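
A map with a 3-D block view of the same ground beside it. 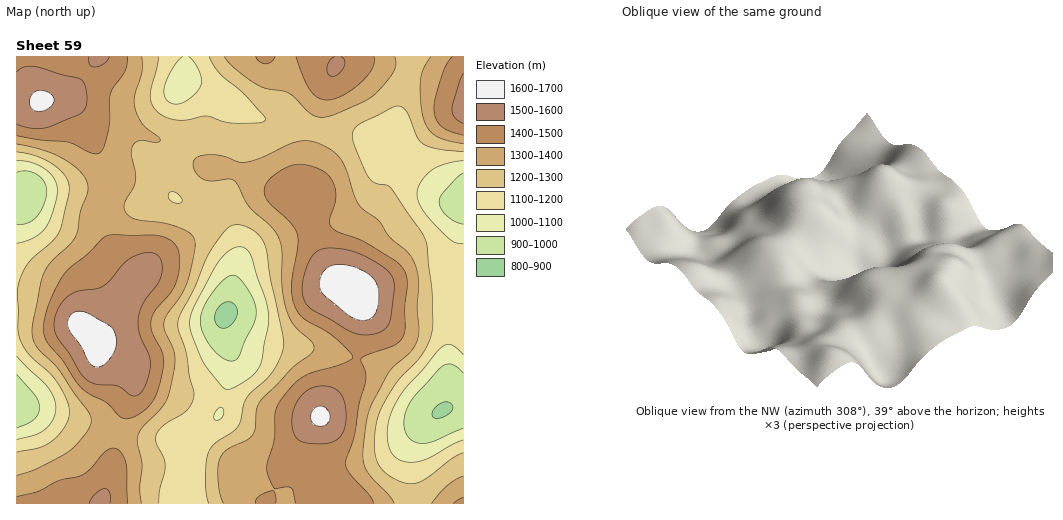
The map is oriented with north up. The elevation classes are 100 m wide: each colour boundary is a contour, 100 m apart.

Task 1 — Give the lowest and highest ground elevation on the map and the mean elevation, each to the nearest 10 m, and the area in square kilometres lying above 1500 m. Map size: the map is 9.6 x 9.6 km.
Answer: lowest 880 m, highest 1660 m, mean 1300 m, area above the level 10.3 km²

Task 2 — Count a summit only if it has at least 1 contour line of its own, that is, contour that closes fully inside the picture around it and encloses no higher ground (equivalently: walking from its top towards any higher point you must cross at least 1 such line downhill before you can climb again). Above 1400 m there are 4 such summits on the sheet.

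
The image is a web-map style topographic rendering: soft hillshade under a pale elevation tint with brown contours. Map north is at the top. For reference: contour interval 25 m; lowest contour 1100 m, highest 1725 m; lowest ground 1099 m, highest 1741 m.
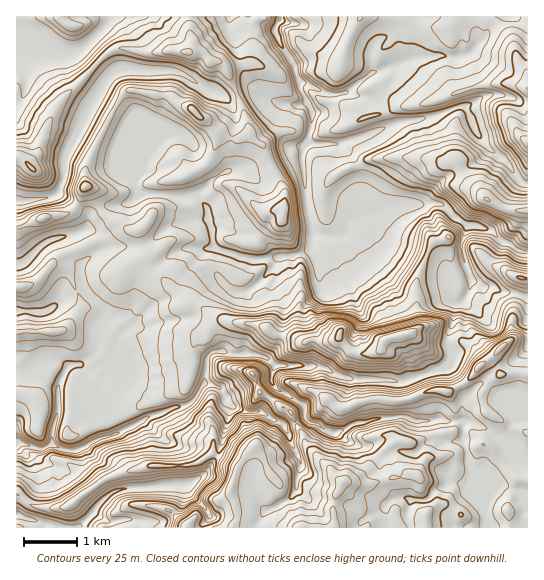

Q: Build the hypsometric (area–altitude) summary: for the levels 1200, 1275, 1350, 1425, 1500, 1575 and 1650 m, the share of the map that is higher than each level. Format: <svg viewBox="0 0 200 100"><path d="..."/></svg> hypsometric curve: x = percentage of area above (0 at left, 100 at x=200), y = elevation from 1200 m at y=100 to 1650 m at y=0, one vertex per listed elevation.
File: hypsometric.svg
<svg viewBox="0 0 200 100"><path d="M186 100l-58-17-54-16-20-17-13-17-12-16-19-17"/></svg>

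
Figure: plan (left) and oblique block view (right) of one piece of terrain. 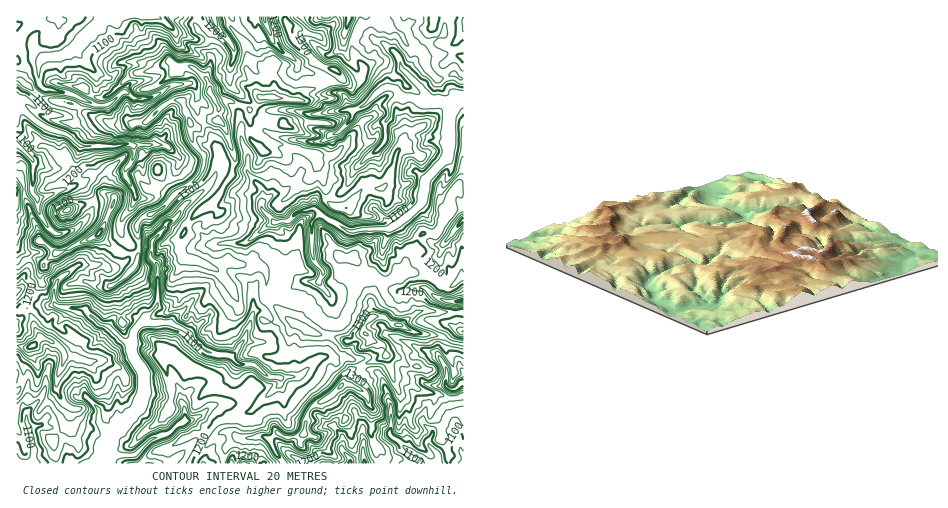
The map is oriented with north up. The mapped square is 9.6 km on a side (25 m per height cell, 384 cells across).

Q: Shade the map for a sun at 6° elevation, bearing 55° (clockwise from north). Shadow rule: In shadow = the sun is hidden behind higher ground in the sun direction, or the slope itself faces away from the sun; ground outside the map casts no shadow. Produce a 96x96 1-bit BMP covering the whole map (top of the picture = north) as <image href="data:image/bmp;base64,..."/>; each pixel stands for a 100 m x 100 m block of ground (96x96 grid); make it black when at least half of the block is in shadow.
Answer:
<image width="96" height="96" href="data:image/bmp;base64,Qk2+BAAAAAAAAD4AAAAoAAAAYAAAAGAAAAABAAEAAAAAAIAEAAATCwAAEwsAAAIAAAAAAAAA////AAAAAAD/GAA/BPf/n//4AHj/GA4/BHP/f3P4A/DfGAeYAjv/fOf4H3DfGAeIAxv++Yd4PvG+OAOAAYv/+4dw/OGeIAHMAI8d2wdx/OM8AADPYAQDGAdz/OM/gADnwQAGfB/z+ON/wAH5ewAGfD3z0cN/wCH+PoAAPG3904N/4GH+H4AAHN/50YB/8GH+HkAAD9P5wYD/4PT/HEAABoPxwIB/x/b/HAAAAgPjwIB/j8b/nAAAAAPjwwA/n4Z/lAAAADPDxAA/n4Z/tAAAQDkHgBy/j4Z/sAAAQBwHg9z/j4Z/IAAH/4wHhx3/j4L/AAAP/+AfDxz/3wD/AAP/B/4/HB333gH+AAP+A/+PADv3yAH8AAf4Af/+AHv7wAH4Af/AAP/+AP/zwAH8A//AAP/4A/8DAAD8B/3f3//oP/9CAAD4D/H////w//D4AA5wD+D//wPj/wDwAB4Af+D3/APD8ADwAH4//4B78AHH4APgQfw//+B74AHnAAXgf/x///4zgADwAcOAf/z///8/AADgAACD//x///8+AADwAACD//x//v48AABwABjD//x/7/44ABggAH/9//1f7/w4ADgAAPr8//gPz/wYAHAAB/D8x2CHz/gYAOAAD8D4wOAPz/BIA+AAAwD++cIPz+DIAvAAAAD+/58H48AAAPgBgAD9//4H4QAAAfgDgBD///7P4AAAAfADABD/v/xP4AAAA+ADQBL/H/gP4AAAA+ADwAb+B/BP4AAAA8ADgA74A8PGwB4AA+ABgEzw+MfHgDwAA+AACMf//8Pb4bAAA8fAGAP//8PZ4SAAE5/8DAH//+HY8AADM//+DOD/9+BY+AAH8//7H+Dv4/BAOAAPn/4HD+HvgfBAGAAPH/weD+DPgfhCAAAOD+AeZ+DMQfjzCAAOB8AeA/DeAfj/gAAPB8AcA9DfgcDwAAANgcAAAcjYcQHgAAANgMAAAOicAEH+AAAYAIAAAGycAAH+fAA4AAAAACwYAAO8fwBxgAAADg4fwAP8/xzzwwACHh4fjwH4/z5zhwAHHh5/j+D//z73DgAHnB//D////z74DAAPgB76H////nzwAAAHgB/gH////HzgAAgHgA/wf////fjAf4ADwA9x////+fjB/AIDwA/n////+vnD4fABgA/P//+3+PHAAeEBAAb/n+8D+OHAAAGBwAb//w4B+IHAAACAwAL//A8B8+HP/5wAgAD/8f8A8+Gf/z+AgAD/h//gZ+B//H+AAAD8P4/+A8DwAAcAH/Dz/gf/A8HgAD8Af/7n/B/D/4PAAB8B9+/PgH/9/4MAAA4B7+8GEP///4fAAHwBn8YEIP//zgfAD/gBH4AEAP8HjAeYH/BAPwAAAf/jgAeQH4DAfgCAAaABgYOAfwGAfgCAAAABA4OA/gEA/gAGAAEBHweB+GMB8AAOAAMCPAeP8MMB8AAAAAYMfg8f4cMH4AAAAAAIfx8f44MPQAAAAAAQfj4fwAMPAAAAAADQ/DwPwAOMAGAAAAAB/DgHwAGAAGAAAAABjDgHgAGAACA="/>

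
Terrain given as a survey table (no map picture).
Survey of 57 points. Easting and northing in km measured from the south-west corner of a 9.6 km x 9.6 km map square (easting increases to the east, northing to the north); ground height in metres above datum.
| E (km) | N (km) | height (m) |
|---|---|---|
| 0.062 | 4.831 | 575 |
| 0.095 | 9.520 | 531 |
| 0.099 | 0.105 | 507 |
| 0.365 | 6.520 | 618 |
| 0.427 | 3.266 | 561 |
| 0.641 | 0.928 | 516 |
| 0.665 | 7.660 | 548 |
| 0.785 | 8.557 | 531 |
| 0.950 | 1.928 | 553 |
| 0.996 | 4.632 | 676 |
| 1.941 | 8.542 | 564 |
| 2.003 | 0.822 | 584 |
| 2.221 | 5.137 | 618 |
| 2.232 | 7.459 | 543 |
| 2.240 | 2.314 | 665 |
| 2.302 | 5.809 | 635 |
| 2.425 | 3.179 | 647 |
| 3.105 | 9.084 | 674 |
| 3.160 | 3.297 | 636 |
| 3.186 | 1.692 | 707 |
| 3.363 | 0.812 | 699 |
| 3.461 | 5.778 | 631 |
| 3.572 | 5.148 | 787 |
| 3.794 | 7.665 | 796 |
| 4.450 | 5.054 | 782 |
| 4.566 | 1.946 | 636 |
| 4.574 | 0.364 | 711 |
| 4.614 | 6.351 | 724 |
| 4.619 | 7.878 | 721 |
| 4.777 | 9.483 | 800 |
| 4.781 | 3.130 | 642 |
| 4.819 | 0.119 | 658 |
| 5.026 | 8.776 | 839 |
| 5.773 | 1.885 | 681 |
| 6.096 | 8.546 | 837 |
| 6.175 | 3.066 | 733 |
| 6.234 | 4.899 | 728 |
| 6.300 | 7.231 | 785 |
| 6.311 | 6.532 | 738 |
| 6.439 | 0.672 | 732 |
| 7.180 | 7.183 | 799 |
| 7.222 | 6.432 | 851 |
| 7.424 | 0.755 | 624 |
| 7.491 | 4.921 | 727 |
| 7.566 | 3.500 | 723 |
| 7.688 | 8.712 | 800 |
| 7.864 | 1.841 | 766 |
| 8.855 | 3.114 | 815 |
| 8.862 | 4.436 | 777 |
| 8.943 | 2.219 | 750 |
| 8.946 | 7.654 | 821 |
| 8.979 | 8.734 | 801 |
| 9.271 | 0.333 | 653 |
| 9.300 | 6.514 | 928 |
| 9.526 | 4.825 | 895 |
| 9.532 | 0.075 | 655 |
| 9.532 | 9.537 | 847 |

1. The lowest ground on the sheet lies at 485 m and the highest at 950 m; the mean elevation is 700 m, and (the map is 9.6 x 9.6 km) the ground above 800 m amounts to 16.7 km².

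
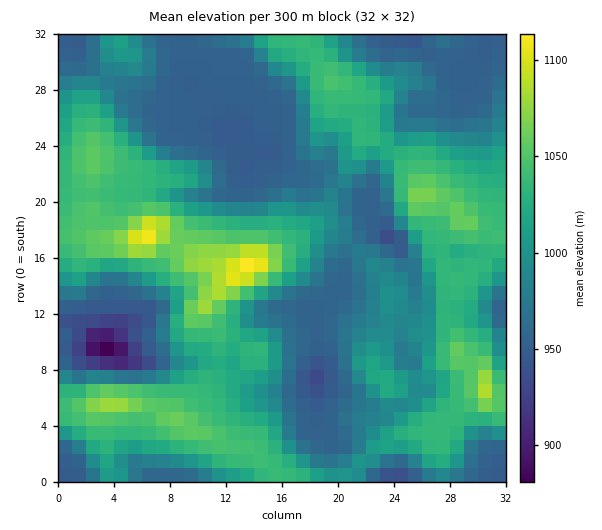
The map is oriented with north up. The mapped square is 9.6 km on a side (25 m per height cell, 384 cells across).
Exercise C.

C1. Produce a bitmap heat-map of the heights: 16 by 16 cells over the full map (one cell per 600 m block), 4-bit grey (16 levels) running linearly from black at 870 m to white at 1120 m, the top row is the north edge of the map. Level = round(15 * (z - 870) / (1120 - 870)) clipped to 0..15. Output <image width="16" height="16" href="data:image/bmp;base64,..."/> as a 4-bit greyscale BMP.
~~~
<image width="16" height="16" href="data:image/bmp;base64,Qk32AAAAAAAAAHYAAAAoAAAAEAAAABAAAAABAAQAAAAAAIAAAAATCwAAEwsAABAAAAAAAAAAAAAAABEREQAiIiIAMzMzAERERABVVVUAZmZmAHd3dwCIiIgAmZmZAKqqqgC7u7sAzMzMAN3d3QDu7u4A////AFh2eJqXdlhlepqrqmVomoasu7qYVWeKq4mJqphUaYi8QjWJmWV4eblDRqqXVWd5p2VWrKdVZ3mnmIq97JZnaamr3czMp2Vqqqu8qYmIZZu6qqqGVWZmu6qrqXZVVoiqmaqFVVVomXdnmWVVVWqpZVZndlVWiqh1VVeGVWmqdVVV"/>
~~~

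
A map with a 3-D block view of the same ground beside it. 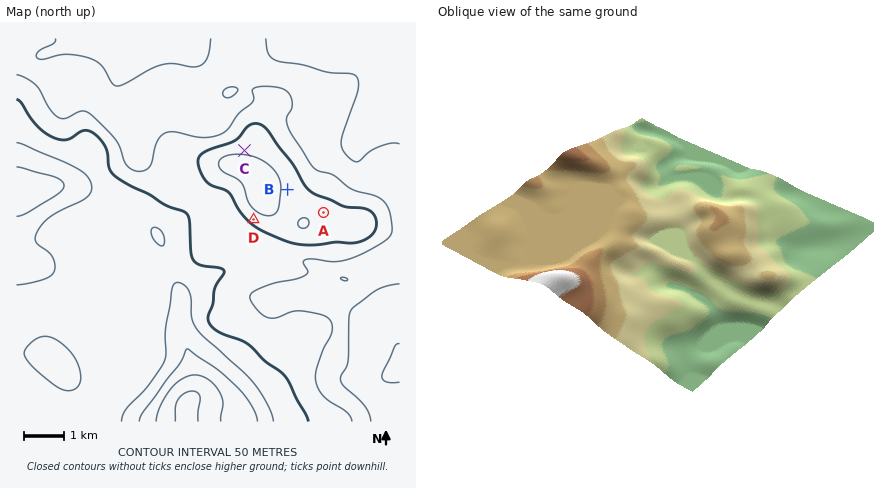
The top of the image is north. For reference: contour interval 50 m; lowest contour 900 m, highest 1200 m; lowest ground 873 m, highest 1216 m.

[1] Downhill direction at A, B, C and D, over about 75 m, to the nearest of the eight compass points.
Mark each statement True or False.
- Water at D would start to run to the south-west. True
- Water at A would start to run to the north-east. True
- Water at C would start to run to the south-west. False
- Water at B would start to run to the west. False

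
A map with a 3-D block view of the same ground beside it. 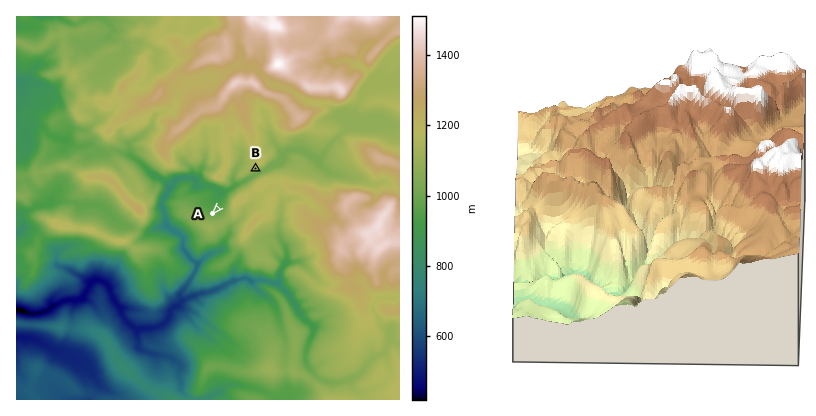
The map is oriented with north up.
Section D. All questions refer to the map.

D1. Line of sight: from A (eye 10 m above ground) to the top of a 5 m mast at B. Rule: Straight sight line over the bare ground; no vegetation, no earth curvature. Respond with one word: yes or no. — yes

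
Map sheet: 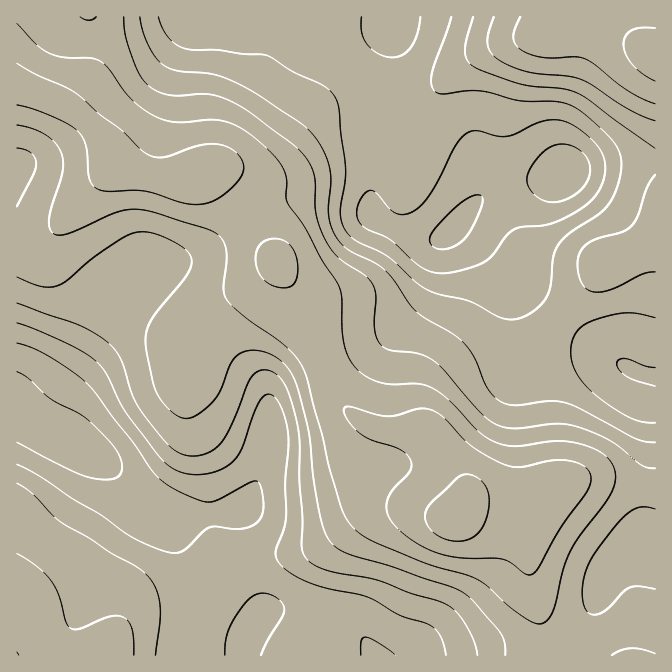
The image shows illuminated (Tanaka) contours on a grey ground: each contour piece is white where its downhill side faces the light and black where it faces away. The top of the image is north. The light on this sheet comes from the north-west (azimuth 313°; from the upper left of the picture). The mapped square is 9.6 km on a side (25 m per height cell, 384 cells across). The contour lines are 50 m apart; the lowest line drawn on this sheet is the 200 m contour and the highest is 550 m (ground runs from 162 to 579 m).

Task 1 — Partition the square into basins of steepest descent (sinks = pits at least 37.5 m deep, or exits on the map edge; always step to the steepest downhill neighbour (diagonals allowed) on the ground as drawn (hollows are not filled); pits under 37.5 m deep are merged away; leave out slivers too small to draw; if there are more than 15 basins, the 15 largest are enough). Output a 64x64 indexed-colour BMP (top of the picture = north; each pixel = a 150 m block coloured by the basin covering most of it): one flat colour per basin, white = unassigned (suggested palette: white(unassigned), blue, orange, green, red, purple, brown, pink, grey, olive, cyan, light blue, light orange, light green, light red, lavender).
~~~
<image width="64" height="64" href="data:image/bmp;base64,Qk12CAAAAAAAAHYAAAAoAAAAQAAAAEAAAAABAAQAAAAAAAAIAAATCwAAEwsAABAAAAAAAAAA////ALR3HwAOf/8ALKAsACgn1gC9Z5QAS1aMAMJ34wB/f38AIr28AM++FwDox64AeLv/AIrfmACWmP8A1bDFABERERERERERERERERERERERERERERERERERFVVVVVVVEREREREREREREREREREREREREREREREREREVVVVVVVURERERERERERERERERERERERERERERERERERVVVVVVVRERERERERERERERERERERERERERERERERERVVVVVVVVERERERERERERERERERERERERERERERERERFVVVVVVVUREREREREREREREREREREREREREREREREREVVVVVVVVRERERERERERERERERERERERERERERERERERVVVVVVVVERERERERERERERERERERERERERERERERERVVVVVVVVURERERERERERERERERERERERERERERERERFVVVVVVVVREREREREREREREREREREREREREREREREREVVVVVVVVVERERERERERERERERERERERERERERERERERVVVVVVVVURERERERERERERERERERERERERERERERERFVVVVVVVVREREREREREREREREREREREREREREREREREVVVVVVVVVERERERERERERERERERERERERERERERERERVVVVVVVVURERERERERERERERERERERERERERERERERFVVVVVVVVRERERERERERERERERERERERERERERETMzMzVVVVVVVVERERERERERERERERERERERERERERERMzMzM1VVVVVVUREREREREREREREREREREREREREREREzMzMzMzVVMzMxEREREREREREREREREREREREREREREzMzMzMzMzMzMzERERERERERERERERERERERERERERETMzMzMzMzMzMzMRERERERERERERERERERERERERERETMzMzMzMzMzMzMxERERERERERERERERERERERERERETMzMzMzMzMzMzMzERERERERERERERERERERERERERESMzMzMzMzMzMzMzMRERERERERERERERERERERERIiIiIjMzMzMzMzMzMzMxERERERERERERERERERERESIiIiIiMzMzMzMzMzMzMzERERERERERERERERERERESIiIiIiIiMzMzMzMzMzMzMRERERERERERERERERERERIiIiIiIiIjMzMzMzMzMzMxERERERERERERERERERERIiIiIiIiIiIzMzMzMzMzMzEREREREREREREREREREREiIiIiIiIiIiIjMzMzMzMzMRERERERERERERERERERESIiIiIiIiIiIiIzMzMzMzMxERERERERERERERERERESIiIiIiIiIiIiIiMzMzMzMzERERERERERERERERERERIiIiIiIiIiIiIiIjMzMzMzMRERERERERERERERERERIiIiIiIiIiIiIiIiMzMzMzMxEREREREREREREREREREiIiIiIiIiIiIiIiIjMzMzMzEREREREREREREREREREiIiIiIiIiIiIiIiIiIzMzMzMRERERERERERERERERESIiIiIiIiIiIiIiIiIiMzMzMxERERERERERERERERERIiIiIiIiIiIiIiIiIiIjMzMzERERERERERERERERERIiIiIiIiIiIiIiIiIiIiIzMzMREREREREREREREREREiIiIiIiIiIiIiIiIiIiIjMzMxEREREREREREREREREiIiIiIiIiIiIiIiIiIiIiIjMzEREREREREREREREREiIiIiIiIiIiIiIiIiIiIiIiIjMREREREREREREREREiIiIiIiIiIiIiIiIiIiIiIiIiIhERERERERERERERESIiIiIiIiIiIiIiIiIiIiIiIiIiERERERERERERERESIiIiIiIiIiIiIiIiIiIiIiIiIiIRERERERERERERESIiIiIiIiIiIiIiIiIiIiIiIiIiIhERERERERERERESIiIiIiIiIiIiIiIiIiIiIiIiIiIiERERERERERERESIiIiIiIiIiIiIiIiIiIiIiIiIiIiIRERERERERERERIiIiIiIiIiIiIiIiIiIiIiIiIiIiIhEREREREiIiIiIiIkQiIiIiIiIiIiIiIiIiIiIiIiIiEREREREiIiIiIkREREQiIiIiIiIiIiIiIiIiIiIiIiIREREREiIiIiIiJEREREIiIiIiIiIiIiIiIiIiIiIiIhERERESIiIiIiIkRERERCIiIiJCIiIiIiIiIiIiIiIiERERESIiIiIiIiREREREREREREQiIiIiIiIiIiIiIiIRERESIiIiIiIiIkRERERERERERCIiIiIiIiIiIiIiIhERESIiIiIiIiIiREREREREREREQiIiIiIiIiIiIiIiEREiIiIiIiIiIiIkRERERERERERCIiIiIiIiIiIiIiISIiIiIiIiIiIiIiREREREREREREQiIiIiIiIiIiIiIiIiIiIiIiIiIiIiIkREREREREREREIiIiIiIiIiIiIiIiIiIiIiIiIiIiIiRERERERERERERCIiIiIiIiIiIiIiIiIiIiIiIiIiIiIkREREREREREREQiIiIiIiIiIiIiIiIiIiIiIiIiIiIiREREREREREREREQiIiIiIiIiIiIiIiIiIiIiIiIiIiJERERERERERERERERCIiIiIiIiIiIiIiIiIiIiIiIiIkREREREREREREREREREIiIiIiIiIiIiIiIiIiIiIiIiREREREREREREREREREQiIiIiIi"/>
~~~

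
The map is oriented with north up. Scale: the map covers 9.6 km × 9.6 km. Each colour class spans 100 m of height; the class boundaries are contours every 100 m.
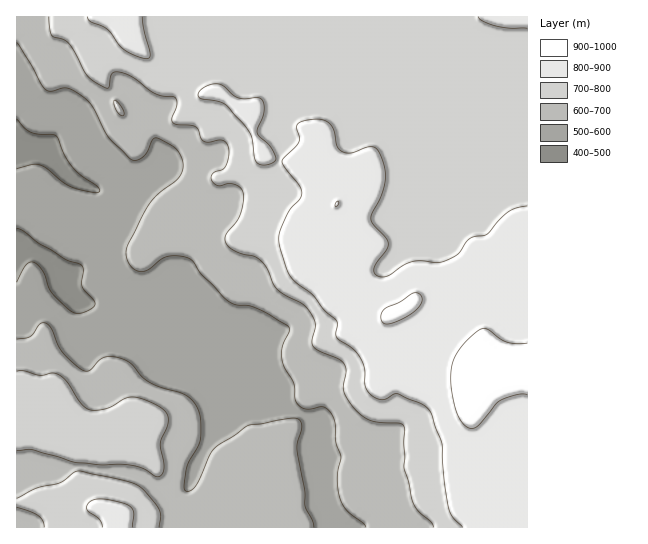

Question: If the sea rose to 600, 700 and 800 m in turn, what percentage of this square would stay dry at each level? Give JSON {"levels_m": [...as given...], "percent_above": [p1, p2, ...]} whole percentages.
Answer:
{"levels_m": [600, 700, 800], "percent_above": [78, 57, 21]}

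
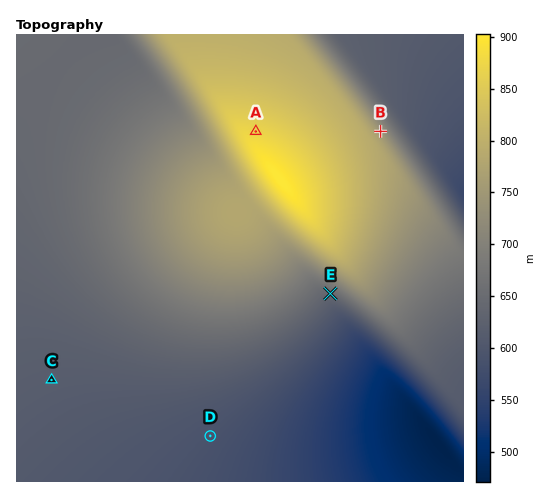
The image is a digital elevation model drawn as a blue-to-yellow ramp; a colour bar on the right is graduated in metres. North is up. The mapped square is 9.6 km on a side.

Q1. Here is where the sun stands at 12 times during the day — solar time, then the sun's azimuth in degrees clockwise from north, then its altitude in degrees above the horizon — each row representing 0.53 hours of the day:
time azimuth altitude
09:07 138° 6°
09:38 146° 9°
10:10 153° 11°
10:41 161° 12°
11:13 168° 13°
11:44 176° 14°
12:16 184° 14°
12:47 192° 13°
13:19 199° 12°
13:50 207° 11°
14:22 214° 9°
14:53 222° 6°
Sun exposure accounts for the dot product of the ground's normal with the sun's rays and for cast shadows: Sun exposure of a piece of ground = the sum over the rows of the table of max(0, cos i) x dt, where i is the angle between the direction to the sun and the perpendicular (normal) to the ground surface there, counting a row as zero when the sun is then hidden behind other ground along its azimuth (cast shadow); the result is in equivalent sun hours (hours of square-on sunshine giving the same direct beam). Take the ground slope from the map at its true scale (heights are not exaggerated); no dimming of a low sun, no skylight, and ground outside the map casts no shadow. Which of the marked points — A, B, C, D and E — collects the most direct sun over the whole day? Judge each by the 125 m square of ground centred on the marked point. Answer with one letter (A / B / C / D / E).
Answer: E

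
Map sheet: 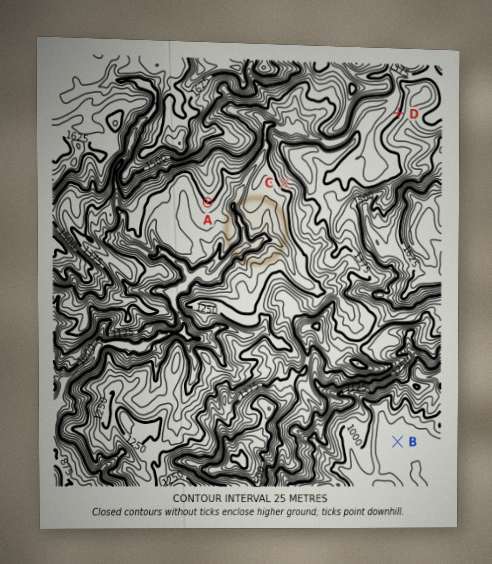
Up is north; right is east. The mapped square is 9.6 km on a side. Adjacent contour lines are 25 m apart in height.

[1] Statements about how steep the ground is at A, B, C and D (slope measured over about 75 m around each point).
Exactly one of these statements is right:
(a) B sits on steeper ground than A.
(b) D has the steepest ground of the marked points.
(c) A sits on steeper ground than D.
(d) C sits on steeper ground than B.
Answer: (d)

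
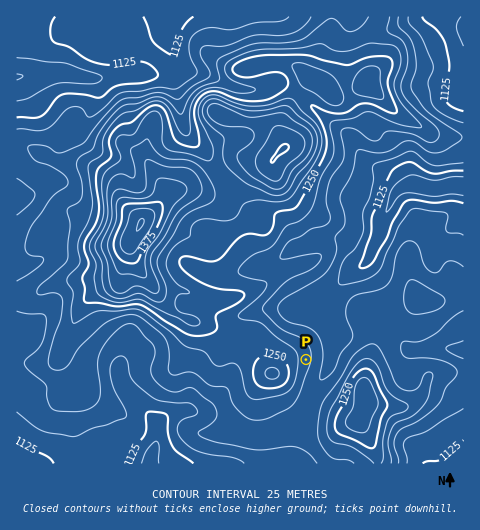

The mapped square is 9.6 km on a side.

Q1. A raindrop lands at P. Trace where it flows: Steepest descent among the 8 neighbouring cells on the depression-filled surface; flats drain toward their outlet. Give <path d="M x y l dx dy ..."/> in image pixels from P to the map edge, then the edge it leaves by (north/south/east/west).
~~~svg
<path d="M306 360l23 0 1-2 2-10 3-11 0-5-10-17-2-3 0-11 2-2 29-29 6-3 9-9 2-7 8-15 2-12 2-7 3-4 9-19 5-6 6-2 15 0 6 2 14 0 6-2 16 0"/>
exit: east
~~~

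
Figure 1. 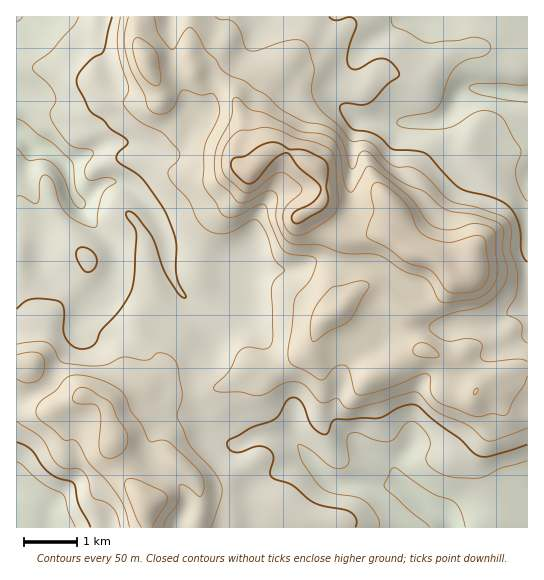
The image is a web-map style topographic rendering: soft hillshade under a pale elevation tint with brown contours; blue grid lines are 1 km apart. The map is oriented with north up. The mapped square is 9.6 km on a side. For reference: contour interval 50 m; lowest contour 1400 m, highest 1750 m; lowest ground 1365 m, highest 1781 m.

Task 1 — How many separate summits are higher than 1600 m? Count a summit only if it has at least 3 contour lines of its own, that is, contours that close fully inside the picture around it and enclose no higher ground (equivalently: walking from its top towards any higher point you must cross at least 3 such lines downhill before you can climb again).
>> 1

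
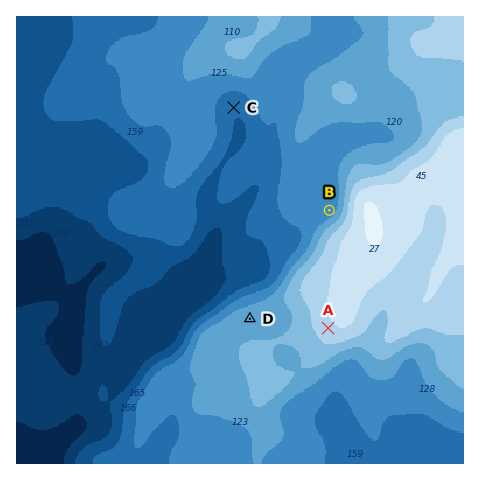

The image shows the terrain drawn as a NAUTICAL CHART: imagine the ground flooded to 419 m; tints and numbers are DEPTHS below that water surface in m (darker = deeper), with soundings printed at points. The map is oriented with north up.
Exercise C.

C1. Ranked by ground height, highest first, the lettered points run A D B C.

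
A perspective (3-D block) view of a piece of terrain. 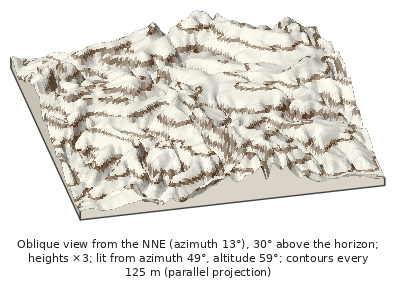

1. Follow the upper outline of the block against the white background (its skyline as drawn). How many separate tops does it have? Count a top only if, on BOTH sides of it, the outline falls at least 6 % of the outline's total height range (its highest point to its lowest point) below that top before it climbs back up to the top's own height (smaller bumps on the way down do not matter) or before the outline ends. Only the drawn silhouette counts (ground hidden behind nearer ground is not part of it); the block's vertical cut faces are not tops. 3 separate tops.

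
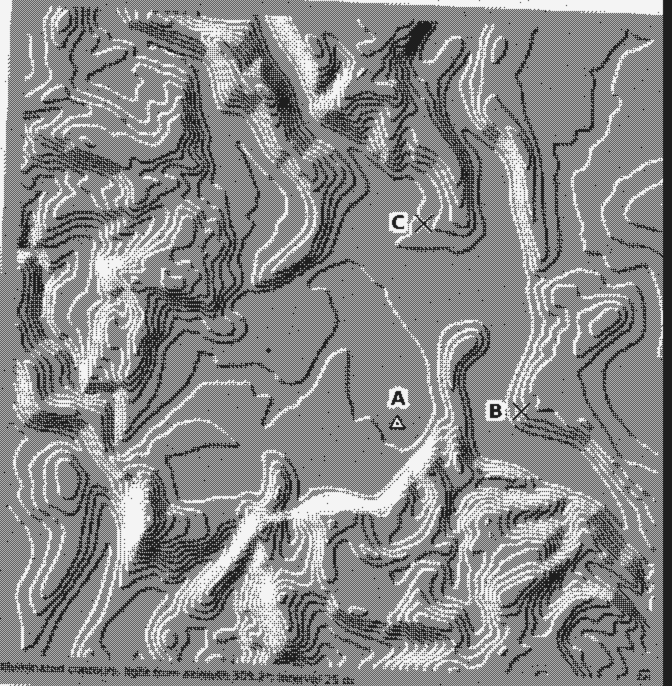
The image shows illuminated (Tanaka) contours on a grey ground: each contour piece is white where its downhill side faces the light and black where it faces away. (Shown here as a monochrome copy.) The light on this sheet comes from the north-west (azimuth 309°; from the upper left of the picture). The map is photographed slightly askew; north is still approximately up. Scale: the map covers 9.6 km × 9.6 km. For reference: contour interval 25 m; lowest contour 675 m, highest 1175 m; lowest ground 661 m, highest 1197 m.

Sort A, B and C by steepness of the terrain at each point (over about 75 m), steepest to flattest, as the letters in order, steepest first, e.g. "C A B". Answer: B C A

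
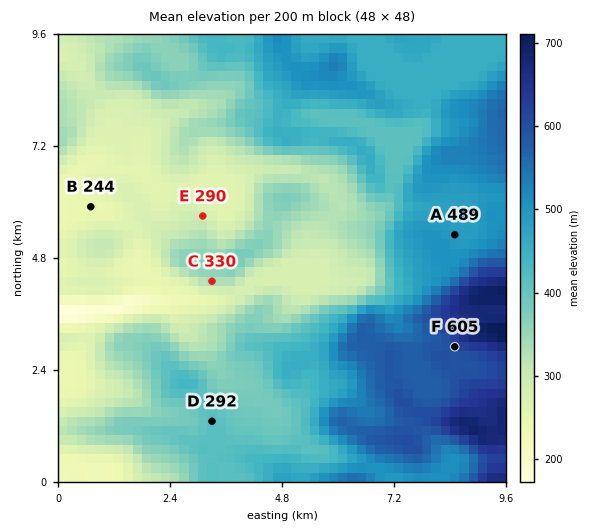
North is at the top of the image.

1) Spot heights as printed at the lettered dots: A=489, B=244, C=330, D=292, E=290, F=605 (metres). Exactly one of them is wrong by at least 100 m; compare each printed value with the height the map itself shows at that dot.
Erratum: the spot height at D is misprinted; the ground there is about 417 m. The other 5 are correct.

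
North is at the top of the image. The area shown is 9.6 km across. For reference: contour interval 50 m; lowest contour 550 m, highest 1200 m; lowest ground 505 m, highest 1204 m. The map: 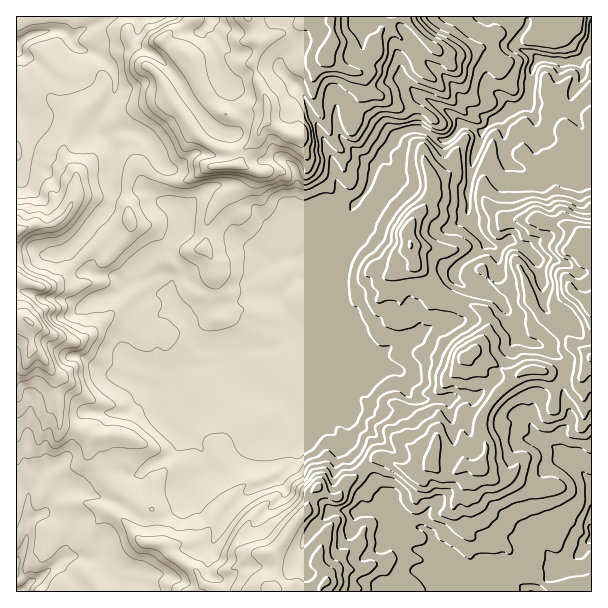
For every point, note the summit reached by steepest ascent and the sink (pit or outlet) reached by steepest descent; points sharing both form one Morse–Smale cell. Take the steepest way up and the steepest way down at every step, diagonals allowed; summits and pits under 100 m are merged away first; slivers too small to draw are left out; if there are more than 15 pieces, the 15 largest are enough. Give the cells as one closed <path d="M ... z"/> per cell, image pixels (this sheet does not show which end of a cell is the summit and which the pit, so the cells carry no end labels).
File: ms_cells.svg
<path d="M554 60l-17 0-5 8-2 19-4 17 9 13 1 20-1 12-9 12-7 7-9-4-4-3-2-11 0-24-4-10-6 4-13 12-11 39-2 20 0 27 4 9 14 15 0 3-21 14-9 10-3 5-10 0-21 14-10 12 1 12-3-4-18 0-15 14-14 6-6 6-28 10-15 15 4 3-2 15-25 23-39-16-12-15-6-11-22 8-24 2-9 14-19 10 2 19 4 9 14 12 1 5-5 12-6 7-17 7-15 12-7 0-11-5-9 0-8 4 25 24 10 7 14 5 4 32 6 2 6 8 5-4 25 0 11-2 5-6 14-28 17-19 7-5 17-4 13-8 6-11 1-15 10-5 7-10-1-14 10 0 12 6 11 11 4 8 23 22 10-10 11 0 30 16 4 0 11-10 9 8 12 2 12-8 16 2 2-3 4-10 0-12-5-11 0-13 15-24 22-21 9-4 27 2 13-5 18 1 3-2 4-7 0-219-14-17-7-13 0-15 12-20-1-9-4-5-15 1z"/><path d="M527 16l-332 0-3 4-24 14-6 7 8 7 7 1 11 7 5 9 3 15 10 19-5 7-13 9-2 5 17 20 13 8 20 4 10-3-4 3 0 6-3 6-27 2-27 15-17 0-10-5-4 9 0 10 5 5 14 5 7 5 2 22 3-3 12 3 25 0 38 20 13 10 6 0 8-4 12 1 17-14 14-21 9-2 23-25 6-9 6-23 11-15 14-17 20-5 3-14 10-11 20 11 9 10 9 2 12 6 12-12 32-18 3-6 3-28 6-9-22-14 2-9 10-12z"/><path d="M140 166l-5 0-7 11-1 27 5 21-4 8-6 7-14-2-6 3-52 45-9 2-25-9 0 39 10 1 5 4 1 25 12 11 10 16 6 48 6 4 20 5 6 5-2 6 0 12 12 19 18-4 11 5 7 0 15-12 17-7 6-7 5-12-1-5-14-12-4-9-2-19 19-10 9-14 24-2 22-8 6 11 12 15 21 7 17 9 21-18 7-8 0-12-4-4-9-3-9-10-4-10-2-15-8-18 0-8 15-17 12 3 8 4 9 0 11-14 11-33-2-9-8-6-8 2-14 21-17 14-12-1-8 4-6 0-13-10-38-20-25 0-12-3-5 5 0-24-7-5-14-5-5-5 0-10 3-8z"/><path d="M591 360l-6 8-18-1-13 5-27-2-9 4-17 16-14 17-6 12 0 13 5 11 0 12-6 13-16-2-8 6-12 2-13-10-11 10-4 0-30-16-11 0-9 9 22 31 3 6 1 14 9 6 22 4 5 2 4 4 4 14 9 9 15 22 13 13 2-1 3-9 14-16 5 0 15 16 16 10 9 0 18-21 8-3 15-12 8-13 6-4z"/><path d="M465 124l-3 0-8 11-8 5-5 0-22-12-20 5-25 32-7 26-27 30 8 10 0 6-14 39-8 8-9 0-8-4-12-3-15 17 1 12 9 18 2 15 11 16 10 3 14-14 28-10 6-6 14-6 15-14 18 0 3 4-1-12 10-12 21-14 10 0 3-5 9-10 21-14 0-3-14-15-4-9 0-27 2-20 11-39z"/><path d="M26 319l-10 1 0 271 104 1 1-10-19-23-38-2 10-32-31-12 11-16 8-7 22-2 19-14-13-19 0-12 2-6-6-5-20-5-6-4-5-43-11-21-12-11-1-25z"/><path d="M194 16l-138 0-1 13-3 1 11 1 15 18 18 5 12 8 6 9 1 19-6 14-12 16-1 11 9 5 17-6 13 2 9 4 8 8 11 20-6 12 11 5 21-1 23-14 27-2 3-6 0-7-15 0-20-7-17-16-4-8 0-3 15-11 5-7-10-19-3-15-5-9-11-7-7-1-8-7 6-7 24-14z"/><path d="M365 468l-6 7-16 11-5 12-12-4-8-7-8 8-4 17-11 10-21 30 1 40 3-3 13-3 27 6 78 0 10-14 10-7 4 0 17 9 9 0 11-5-16-22-7-3-18 0-7-4-7-13 0-8-11-10 0-11-3-6z"/><path d="M315 421l-11 1 2 13-7 10-10 5-1 15-6 11-13 8-17 4-7 5-17 19-14 28-5 6-11 2-25 0-4 3 4 5 19 12 12 16 24 8 45 0 3-20-2-20 21-30 11-10 4-17 8-8 8 7 12 4 5-12 21-16 0-3-22-21-4-8-11-11z"/><path d="M57 116l-22 4-13-3 6 14 0 24-8 19-4 3 1 75 18-2 7 4 15 0 9-2 18-16 8-14 16-15 2-7 0-32 4-7 0-14-9-11-10-6-9 0z"/><path d="M54 16l-38 1 1 159 3-2 8-19 0-24-5-15 7 4 27-4 29 14 9 0 3-13 11-13 6-14 0-15-5-10-17-13-15-3-15-18-10 0 2-2z"/><path d="M102 475l-18 13-22 2-8 7-11 16 31 12-10 29 1 4 34 0 15 14 32 2 22-23-6-7-6-2-2-29-2-3-8-2-16-10z"/><path d="M126 130l-20 5 8 12 0 14-4 7 2 26-4 13-16 15-8 14-21 17-21 1-7-4-18 2-1 26 2 2 23 8 9-2 52-45 6-3 14 2 6-7 4-8-5-21 0-19 3-12 5-7 5 0 16 10 7-12-11-20-8-8z"/><path d="M591 16l-63 0 0 8-12 20 3 5 15 6 5 5 15 0 9 2 15-1 2 2 3 12-12 20 0 15 7 13 13 16z"/><path d="M168 552l-22 22-32-2 1 4 6 6 0 9 107 0-24-7-12-16z"/>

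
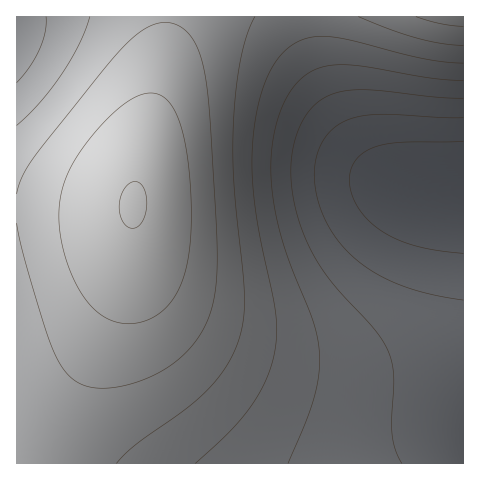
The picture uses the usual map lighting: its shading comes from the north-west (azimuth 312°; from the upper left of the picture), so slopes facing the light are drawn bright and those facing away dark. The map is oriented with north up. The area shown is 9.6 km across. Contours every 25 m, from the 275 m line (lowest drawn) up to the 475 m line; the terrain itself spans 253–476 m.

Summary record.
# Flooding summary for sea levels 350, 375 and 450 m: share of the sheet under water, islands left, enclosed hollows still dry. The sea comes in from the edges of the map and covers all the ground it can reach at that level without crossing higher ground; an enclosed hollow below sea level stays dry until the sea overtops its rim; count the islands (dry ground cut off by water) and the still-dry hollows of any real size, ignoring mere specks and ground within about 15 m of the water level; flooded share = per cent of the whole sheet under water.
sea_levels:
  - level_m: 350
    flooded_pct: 33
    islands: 0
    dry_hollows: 0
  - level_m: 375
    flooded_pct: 43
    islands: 0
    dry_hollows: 0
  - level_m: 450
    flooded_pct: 88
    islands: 1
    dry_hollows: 0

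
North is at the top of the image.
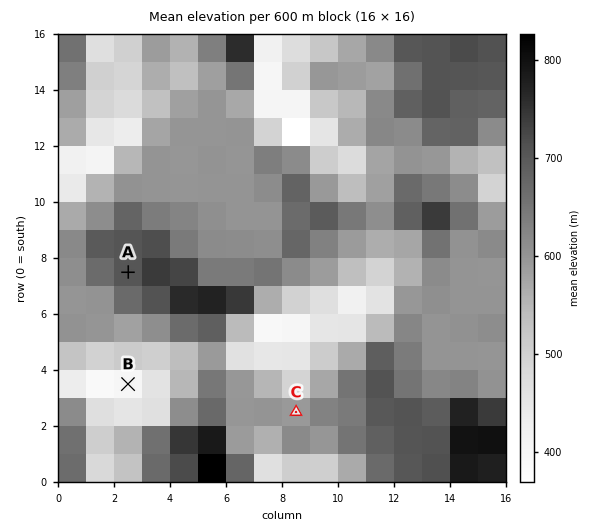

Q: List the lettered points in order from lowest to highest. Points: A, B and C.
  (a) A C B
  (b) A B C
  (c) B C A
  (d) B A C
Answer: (c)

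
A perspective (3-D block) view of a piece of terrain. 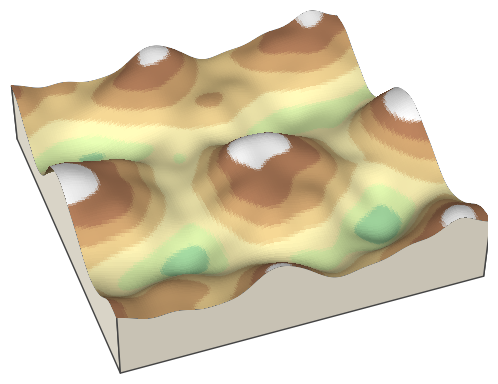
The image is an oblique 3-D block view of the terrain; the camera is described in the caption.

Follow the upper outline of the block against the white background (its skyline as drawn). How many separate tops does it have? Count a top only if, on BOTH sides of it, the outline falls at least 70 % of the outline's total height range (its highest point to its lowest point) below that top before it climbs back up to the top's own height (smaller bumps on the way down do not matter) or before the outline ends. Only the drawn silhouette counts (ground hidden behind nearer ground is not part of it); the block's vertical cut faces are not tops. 0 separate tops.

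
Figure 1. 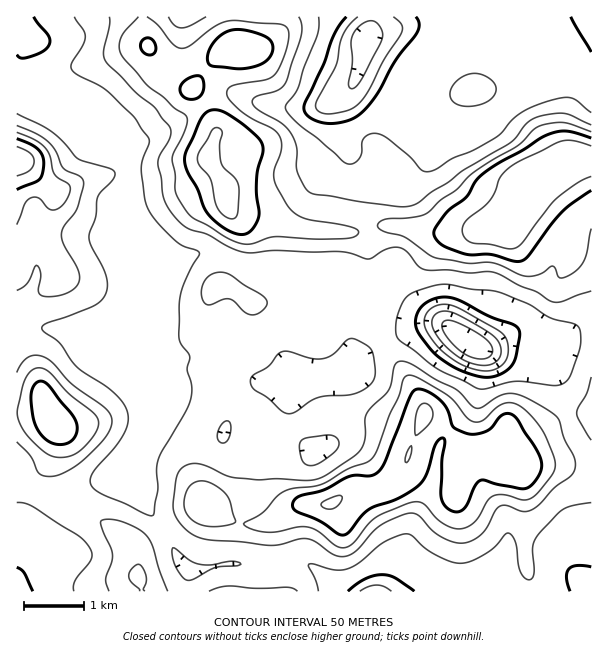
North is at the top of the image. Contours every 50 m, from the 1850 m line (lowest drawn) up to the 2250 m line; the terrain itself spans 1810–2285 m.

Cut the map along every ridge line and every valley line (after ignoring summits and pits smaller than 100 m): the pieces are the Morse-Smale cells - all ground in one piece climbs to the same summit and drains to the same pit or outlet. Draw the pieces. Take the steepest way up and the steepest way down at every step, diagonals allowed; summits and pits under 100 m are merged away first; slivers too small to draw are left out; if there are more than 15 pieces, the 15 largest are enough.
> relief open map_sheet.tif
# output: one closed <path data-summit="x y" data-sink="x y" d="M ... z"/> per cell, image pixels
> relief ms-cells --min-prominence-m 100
<path data-summit="425 414" data-sink="374 591" d="M180 404l-19 0-9 6-4 16-21 39 0 8 18 31 24 35 11 22 9 10 8 0 28-7 38 2 43-2 12 7 24 21 144 0 2-13 6-12 9-9 7-4 35-1 7 3 18 14 16 20 2 2 4-1-1-177-24 2-37 22-14 15 0 6 3 7-16 0-6-3-6-7-11 0-18 8-2-15-6-12-13-11-16-10-13 27-8 25-6 11-8 8-21 6-19 0-24 12-26 0-28 17-12 2-14 0-28-10-14-11-12-39 0-20 12-28z"/><path data-summit="566 164" data-sink="365 38" d="M591 16l-217 0-2 10-8 12 0 16-4 17-6 12-16 13 4 27 8 27 0 15 5 11 12 13 0 36 2 3 30-2 23 6 16 2 68-8 26-28 12-19 7-7 21-12 19 0z"/><path data-summit="425 414" data-sink="471 344" d="M444 325l-22 1-47 20-14 13-5 15-6 4-17 2-24 0-19 6-30-2-22 21-8 11-5 12-21-12-10 18-2 10 1 27 11 32 6 7 20 10 16 4 14 0 12-2 28-17 26 0 24-12 19 0 18-5 15-14 13-39 10-19 16 10 13 11 6 12 2 15 18-8 11 0 6 7 6 3 16 0-3-7 0-6 14-15 37-22 25-3-1-81-39 4-18-6-10 0-36 18-11 0z"/><path data-summit="566 164" data-sink="471 344" d="M591 160l-19 0-21 12-7 7-12 19-26 28-66 8-18-2-23-6-30 2 9 24 8 8 12 7 11 26 20 21-10-7-18-19-6-4-35 2-24-15-52 3-38-8-15-6-9 24 21 11 9 8 0 6-14 41-4 3-4 9-2 22-17 18-7 14 21 12 5-12 8-11 22-21 30 2 19-6 24 0 21-4 4-5 3-12 10-10 22-12 35-12 16 0 33 23 11 0 36-18 10 0 18 6 39-4z"/><path data-summit="225 197" data-sink="365 38" d="M372 16l-228 1 0 10 4 20 15 24 16 14 13 3 19 28 5 12 0 9-10 21 18 30 4 18 6 6 30 4 24 10 20 4 51 2 9-4-2-10 1-29-12-13-5-11 0-15-8-27-4-27 16-13 6-12 4-17 0-16 8-12z"/><path data-summit="225 197" data-sink="374 591" d="M143 16l-126 0-1 52 10 19 9 9 37 16 15 14 39 24 6 15 0 11-10 24-1 37 3 9 18 29 4 19 2-6 20-20 24-14 17-1 22 6 9-20 0-12-12-20-4-19-18-30 10-21 0-9-5-12-19-28-13-3-16-14-15-24z"/><path data-summit="17 161" data-sink="374 591" d="M17 68l-1 262 14-2 33 2 32 12 30-5 11-19 9-24 0-10-3-9-18-29-3-9 1-37 10-24-2-17-7-11-36-22-15-14-37-16-9-9z"/><path data-summit="53 428" data-sink="374 591" d="M51 328l-21 0-14 4 0 79 29-1 3 3 2 10 6 9 0 17-6 24 5 19 13 13 43 23 23 20 4 7 0 21 5 16 199-1-24-20-12-7-15 0-10 2-56-2-28 7-11-1-59-97 0-8 24-46 1-17-28-33-2-13 4-18-31 4-26-11z"/><path data-summit="566 164" data-sink="374 591" d="M209 253l-17 1-24 14-20 20-12 30-10 18-4 20 2 13 26 29 3 11 8-5 19 0 24 11 7-13 17-18 2-22 4-9 4-3 0-5 9-19 5-23-15-13-15-6 4-8 4-16z"/><path data-summit="53 428" data-sink="17 591" d="M45 410l-29 3 0 178 125 1-1-11-2-5 0-21-4-7-23-20-43-23-13-13-5-19 6-24 0-17z"/><path data-summit="225 197" data-sink="471 344" d="M231 210l-1 2 10 15 0 12-9 21 15 6 38 8 52-3 24 15 35-2 6 4 18 19 2-1-12-13-11-26-12-7-8-8-10-23-9 3-51-2-20-4-24-10-25-2z"/><path data-summit="566 164" data-sink="374 591" d="M545 553l-35 1-7 4-9 9-6 12-1 12 101 0-18-21-18-14z"/>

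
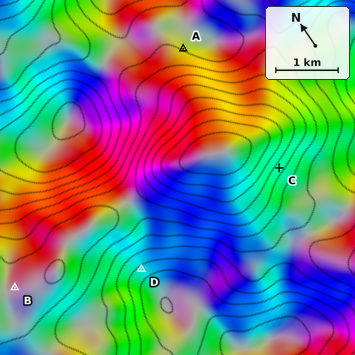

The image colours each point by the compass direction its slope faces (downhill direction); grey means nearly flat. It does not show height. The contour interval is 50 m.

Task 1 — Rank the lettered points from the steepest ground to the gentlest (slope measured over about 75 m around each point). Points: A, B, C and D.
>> C D A B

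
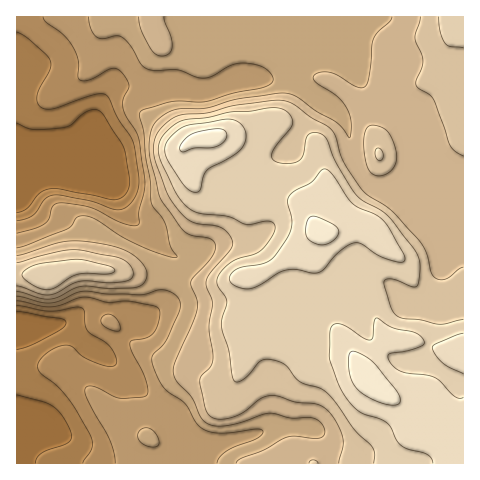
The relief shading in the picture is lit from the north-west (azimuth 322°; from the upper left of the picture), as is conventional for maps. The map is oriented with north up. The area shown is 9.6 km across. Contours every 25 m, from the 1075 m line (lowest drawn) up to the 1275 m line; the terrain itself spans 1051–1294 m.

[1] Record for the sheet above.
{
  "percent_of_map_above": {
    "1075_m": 94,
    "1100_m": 88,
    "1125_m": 81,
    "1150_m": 70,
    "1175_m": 56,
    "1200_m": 41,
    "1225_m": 29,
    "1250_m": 12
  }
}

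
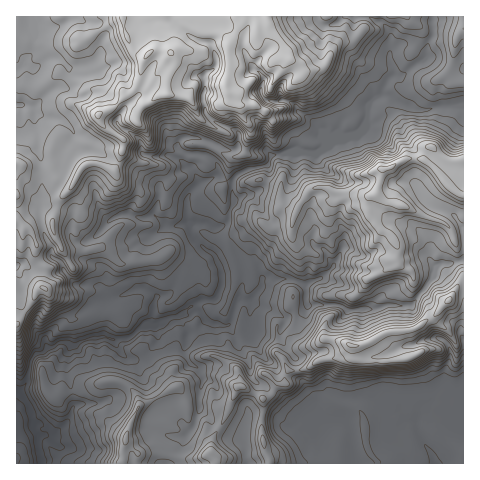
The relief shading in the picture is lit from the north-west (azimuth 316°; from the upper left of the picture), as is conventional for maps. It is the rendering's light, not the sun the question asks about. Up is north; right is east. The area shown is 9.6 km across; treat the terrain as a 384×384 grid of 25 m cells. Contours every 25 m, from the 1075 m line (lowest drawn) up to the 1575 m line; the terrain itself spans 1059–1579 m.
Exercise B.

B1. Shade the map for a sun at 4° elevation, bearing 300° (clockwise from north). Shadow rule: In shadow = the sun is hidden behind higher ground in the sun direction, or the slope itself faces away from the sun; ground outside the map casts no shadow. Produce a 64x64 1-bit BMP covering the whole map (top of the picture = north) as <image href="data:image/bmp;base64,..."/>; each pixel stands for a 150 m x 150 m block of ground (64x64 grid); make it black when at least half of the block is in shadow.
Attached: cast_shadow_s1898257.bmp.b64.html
<image width="64" height="64" href="data:image/bmp;base64,Qk0+AgAAAAAAAD4AAAAoAAAAQAAAAEAAAAABAAEAAAAAAAACAAATCwAAEwsAAAIAAAAAAAAA////AAAAAAB4Af4Hz/gAEHAB/geP+YAAcAD/D4//gABwAP8P3/+QAHAA/4ff//B/YgD+x9////9jgHxD/////0OAeGP/////Q8A8Yf////8DjAbh7////wAOA+Dn////QAQA4GH////v/8BAwf//////8YDAP//////8kAEd//////4AAAD+f////gAAGP/////+AAAAH/////+AAAAH//////AEDAB/f///+gAGAB9////yAMMwDz///+MA4//HH///+QDM/8Mf///9YMB/4Qf///wgAD/5A////iD4H/wH///+APwH/gf////k/gH+3//H/+D+Af1f////4P8R+V/////A/xH5e////4H/A/03////gfcD/zf///+A5wfyc////4DnB+B7////wOYF/vv////gYAD9+f////AgDfj4////8gAP8Pj7///7AA/wcHv////8D+BwMf////4DwAAB/////8CAAAH/////4A4AAf/////4DgAB//////wEAAP//////wAAD3//////gAAPf//////4AAc/9/////0AAZ/wP////wAAxnD/////AABDcH///8sAAAPyNv//gAAAI/H3f//AAAAx+Ov//+EAcDn44ff/4wD4Gbmx9//hAHgAEZHz/+EAOAAxgfP/MQAYAACD4X3wAAAAAAf/PvAAAYAAD+4ecA=="/>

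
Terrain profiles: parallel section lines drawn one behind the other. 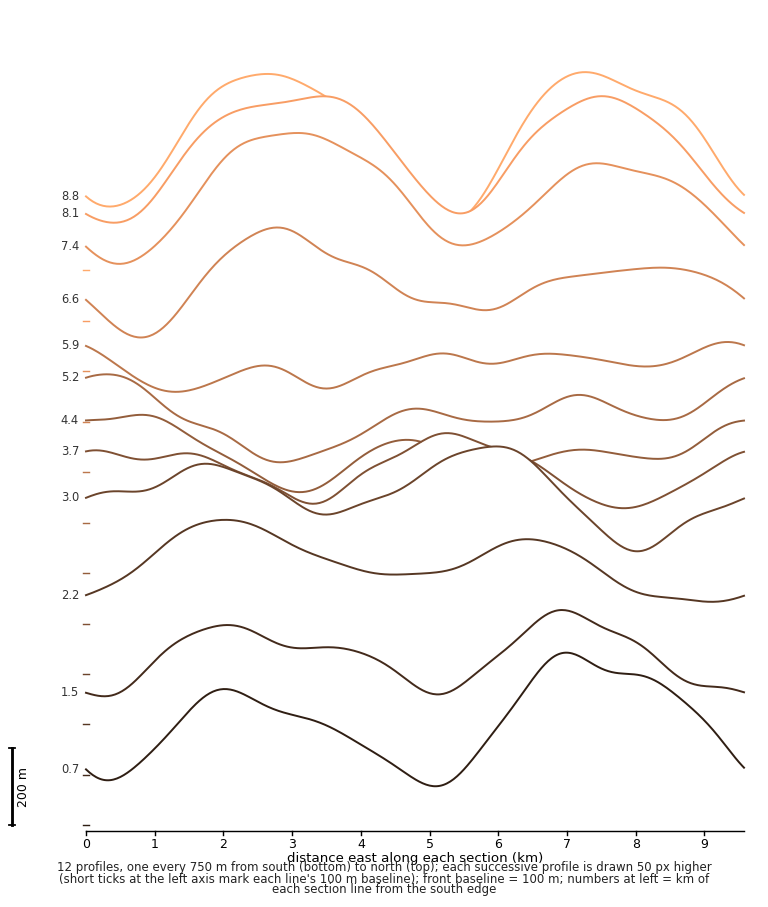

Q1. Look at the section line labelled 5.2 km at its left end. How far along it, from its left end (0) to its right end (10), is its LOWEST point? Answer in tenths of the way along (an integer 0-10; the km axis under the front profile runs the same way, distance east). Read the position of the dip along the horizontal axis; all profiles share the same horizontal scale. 3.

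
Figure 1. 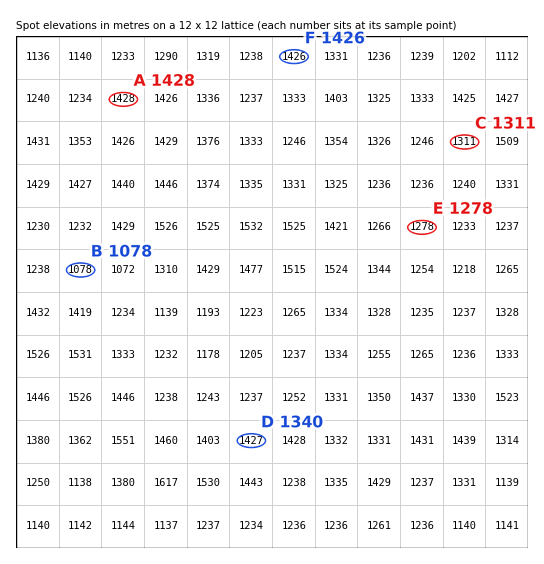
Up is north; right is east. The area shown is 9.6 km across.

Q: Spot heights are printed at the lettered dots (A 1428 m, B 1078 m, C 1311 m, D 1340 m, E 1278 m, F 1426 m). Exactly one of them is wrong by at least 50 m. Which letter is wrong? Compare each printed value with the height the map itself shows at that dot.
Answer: D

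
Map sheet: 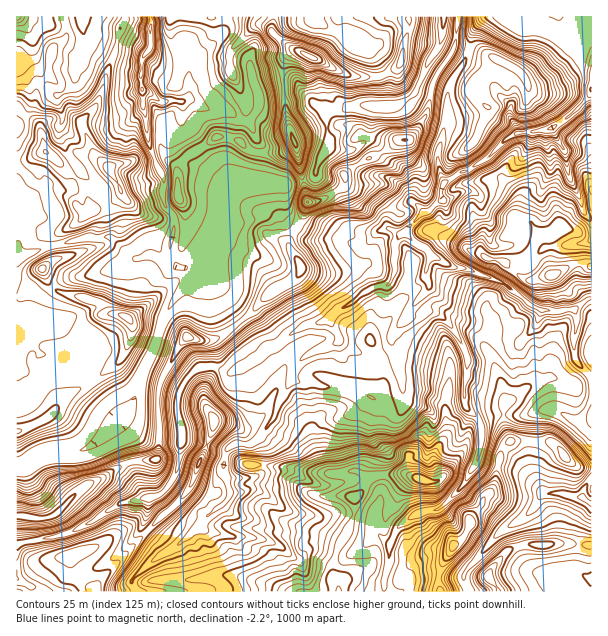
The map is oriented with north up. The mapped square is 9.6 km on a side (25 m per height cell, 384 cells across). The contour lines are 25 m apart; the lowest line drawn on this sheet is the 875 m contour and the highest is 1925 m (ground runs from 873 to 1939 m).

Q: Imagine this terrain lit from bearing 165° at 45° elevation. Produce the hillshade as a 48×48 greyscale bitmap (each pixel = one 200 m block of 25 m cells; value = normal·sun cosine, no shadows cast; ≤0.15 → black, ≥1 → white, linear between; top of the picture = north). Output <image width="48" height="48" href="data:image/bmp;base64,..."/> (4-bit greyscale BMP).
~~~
<image width="48" height="48" href="data:image/bmp;base64,Qk32BAAAAAAAAHYAAAAoAAAAMAAAADAAAAABAAQAAAAAAIAEAAATCwAAEwsAABAAAAAAAAAAAAAAABEREQAiIiIAMzMzAERERABVVVUAZmZmAHd3dwCIiIgAmZmZAKqqqgC7u7sAzMzMAN3d3QDu7u4A////AKy7uZvciaqqqpiGVmiau6moiZqqiZqqmpu7uprdl4iImYd3ZneJq6mpi8pomqqqq4iZq7q9yGZnd3Z3eIeZiamZi+1zq8zMvIZUV5ur3Kh3d3d4iZiamZmIeN3VSbvMut3JUjeqvduXiJmZmZiKuqlmVWzbVFZ4h+7/6kJYi925iJmqmIh5uruFMTnNuFVmZYed7tg0VK3bl3iYmaqpu6zKggOd3Kd2ZhElvu65hSrtuHeImruqvKvu7SBcy7l3iRIiSd7t3XLdqZiJmJmZnLve7sAHmqu7zFQgACnN7+R9qbuYhniYiamam7kCirzN7KhSEABKvcgsuYmGVERFZlRlQ4xCm7zMuduph1ICNngGy1RERDMhIjElVWuTjMu6Ve7cy6lkNXlE3ah2ZmVCERADV4ikWZh0R73t26qpeZqH3cuniHdlRDIBVoaXREMjaYm8zLqqiZqImImpeIiYiIhBV3aZd2VXqpiavMuqiapnQ2iad3eJmqmEWJiZm7ury6mZrN3LictERYiJhneJmZmXaKmImbzLuqqZms3cl81iWZmZmJmZmZmYeKl4iJq6maqZmZvdtq3Im6mZqZmZmZmYeJmJiIiZeqqqqpm9yG3u7cqZmpiImpmXeIqZmIiZipmqqqqt2lru7uy6mamJmqmXZ2qZmoiJmKmZmru8y2WIm+7cuZmZmamHZXmJqpd5l6qqqru6q4RGZ67t3LqYiJqXZYiZqYdnl6q7u6hke6d4h3ru7ty5eJqod3eZl4y7uKu6qWVEWbmZmYet7u3cp3ipd3d3ac3u3KvKhVV4iJqaqZh5zu3cy6eaiGVGu73u3nm7upmZmZmaqpl3i8u7vMmal3m7vKms3XZqzMuqmqqpqpmZmYiZqqqZmarNyZhnmKh4mrzLqqq6qZmqqHiZqZp5uYmniJqYdqqqu7zdy7q6qZmZibuqqpuJuVNFipmrqKqZvd3d3Lu7qpmIi93d3bzId1RFeZiJmKqpmszdyqy6qqmIe//+7tzKdWdlR4Z3aKqqmZrLiJu6qpmIZa3/7u29yHZ3RXZlWqqqmZq4iZmqqqmZhROdzd3t23aJdXhlV6u7qauquZirqqq7vHRZvN7tzLdGhldmdKvLqqiKqai7u7zMzshEne7ure6CR1ZkZIm4mZVFapebzMuqvrpVab3tuq7rFENVZXiGiXZVWZh4u6mHmpuYlnm7y3nds0M1ZoeIiZmHeZmHaHh1hXqndjIoy5et3NyUEpZXdqqZd3mYd5p0ZGmXVUMku6mc3v/sMIdmU4qph4mZqqqGd5urqrqFq6qqzd7uxHiZZVqpmauqq7qYmt3e7u7YnKmqvLy7uXiql1mqmau6q7qZve7u7d7rjbeau6iIipiqqXi6lpqqmqqZzu7Id4vcfNiKqGZmi5iauYe7tIqqmbt3rKhVZ2e7p9p4UiRXm4h5upirxoqql72YYxJYmpertqpjESR5qnh4qpisyZu7uIuqQiSKu7mrqJpCNXeZqmiImZicuIzMuoqnVWeru8urqapDaJmZqg=="/>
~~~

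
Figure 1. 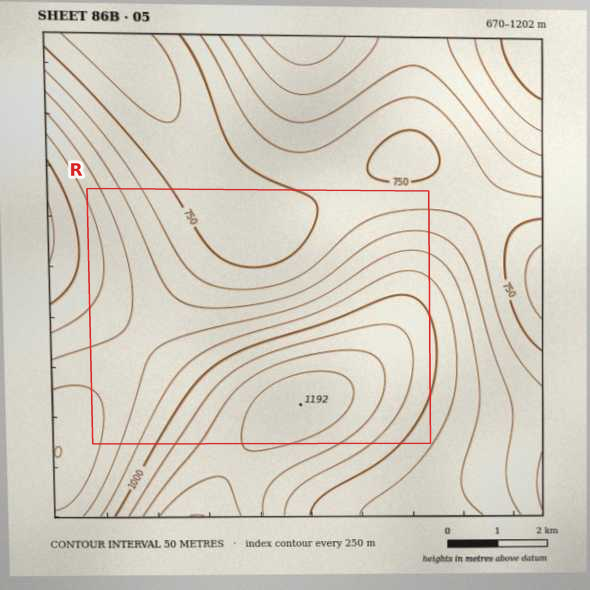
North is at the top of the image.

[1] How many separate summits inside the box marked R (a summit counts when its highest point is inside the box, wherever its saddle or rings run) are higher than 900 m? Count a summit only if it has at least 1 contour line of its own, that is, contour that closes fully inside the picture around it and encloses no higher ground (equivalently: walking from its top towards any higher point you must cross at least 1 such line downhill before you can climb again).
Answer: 1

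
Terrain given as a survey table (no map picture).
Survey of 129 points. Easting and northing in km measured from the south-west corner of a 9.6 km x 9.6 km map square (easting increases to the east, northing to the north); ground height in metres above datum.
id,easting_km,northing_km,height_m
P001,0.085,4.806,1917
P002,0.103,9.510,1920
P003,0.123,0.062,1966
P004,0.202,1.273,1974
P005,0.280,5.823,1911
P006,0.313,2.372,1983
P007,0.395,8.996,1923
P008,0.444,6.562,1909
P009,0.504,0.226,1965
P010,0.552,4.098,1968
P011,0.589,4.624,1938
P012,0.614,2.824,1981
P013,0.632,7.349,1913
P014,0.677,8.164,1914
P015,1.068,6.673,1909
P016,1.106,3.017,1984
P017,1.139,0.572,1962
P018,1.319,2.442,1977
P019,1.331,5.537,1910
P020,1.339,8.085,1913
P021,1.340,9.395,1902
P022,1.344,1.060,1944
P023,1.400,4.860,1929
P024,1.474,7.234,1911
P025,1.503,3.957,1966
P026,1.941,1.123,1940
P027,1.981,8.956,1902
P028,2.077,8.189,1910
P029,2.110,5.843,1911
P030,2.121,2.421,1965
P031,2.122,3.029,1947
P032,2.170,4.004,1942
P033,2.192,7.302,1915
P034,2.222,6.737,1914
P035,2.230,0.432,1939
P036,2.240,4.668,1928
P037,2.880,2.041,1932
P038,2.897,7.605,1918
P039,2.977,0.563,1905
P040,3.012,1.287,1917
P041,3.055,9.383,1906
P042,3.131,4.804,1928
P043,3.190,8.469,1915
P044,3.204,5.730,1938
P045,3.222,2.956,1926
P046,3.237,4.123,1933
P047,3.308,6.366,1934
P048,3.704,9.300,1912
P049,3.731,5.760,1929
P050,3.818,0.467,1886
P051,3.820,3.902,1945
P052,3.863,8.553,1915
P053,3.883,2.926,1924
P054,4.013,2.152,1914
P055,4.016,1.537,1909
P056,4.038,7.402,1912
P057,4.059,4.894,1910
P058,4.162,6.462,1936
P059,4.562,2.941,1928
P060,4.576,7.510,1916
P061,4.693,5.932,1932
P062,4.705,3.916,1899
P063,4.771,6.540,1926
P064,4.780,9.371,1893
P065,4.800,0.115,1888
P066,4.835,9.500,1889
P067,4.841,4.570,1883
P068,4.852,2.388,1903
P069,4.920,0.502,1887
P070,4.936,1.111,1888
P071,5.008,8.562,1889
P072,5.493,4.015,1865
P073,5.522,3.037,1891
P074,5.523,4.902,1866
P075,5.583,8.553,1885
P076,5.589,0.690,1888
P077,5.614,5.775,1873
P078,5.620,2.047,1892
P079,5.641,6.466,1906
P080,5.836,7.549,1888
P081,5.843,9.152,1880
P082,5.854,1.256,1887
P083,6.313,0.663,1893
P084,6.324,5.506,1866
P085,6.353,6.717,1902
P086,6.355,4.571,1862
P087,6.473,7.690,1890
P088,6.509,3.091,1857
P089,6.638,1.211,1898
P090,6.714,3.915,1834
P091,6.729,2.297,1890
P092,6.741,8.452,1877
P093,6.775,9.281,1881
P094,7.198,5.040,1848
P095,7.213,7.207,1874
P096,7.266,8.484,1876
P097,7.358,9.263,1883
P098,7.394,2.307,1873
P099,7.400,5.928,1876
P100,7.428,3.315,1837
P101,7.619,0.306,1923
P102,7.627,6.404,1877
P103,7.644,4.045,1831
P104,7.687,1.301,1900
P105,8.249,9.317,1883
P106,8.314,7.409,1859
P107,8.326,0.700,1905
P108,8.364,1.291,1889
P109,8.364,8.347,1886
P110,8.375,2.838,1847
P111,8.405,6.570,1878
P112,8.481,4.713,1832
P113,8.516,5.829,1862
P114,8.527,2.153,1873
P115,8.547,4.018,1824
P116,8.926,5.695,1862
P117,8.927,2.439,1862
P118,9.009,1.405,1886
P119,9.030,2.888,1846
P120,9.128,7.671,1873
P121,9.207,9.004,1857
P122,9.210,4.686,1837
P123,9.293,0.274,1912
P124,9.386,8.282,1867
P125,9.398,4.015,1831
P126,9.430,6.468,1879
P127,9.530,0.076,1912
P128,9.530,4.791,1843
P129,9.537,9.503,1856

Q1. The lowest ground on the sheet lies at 1824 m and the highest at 1985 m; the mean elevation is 1902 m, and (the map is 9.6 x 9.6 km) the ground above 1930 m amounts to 17.2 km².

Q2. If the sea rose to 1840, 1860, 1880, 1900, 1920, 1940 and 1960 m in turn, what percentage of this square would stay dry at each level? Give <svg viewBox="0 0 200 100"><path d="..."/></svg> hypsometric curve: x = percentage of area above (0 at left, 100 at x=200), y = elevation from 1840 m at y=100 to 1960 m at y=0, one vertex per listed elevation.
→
<svg viewBox="0 0 200 100"><path d="M190 100l-13-17-26-16-45-17-54-17-27-16-10-17"/></svg>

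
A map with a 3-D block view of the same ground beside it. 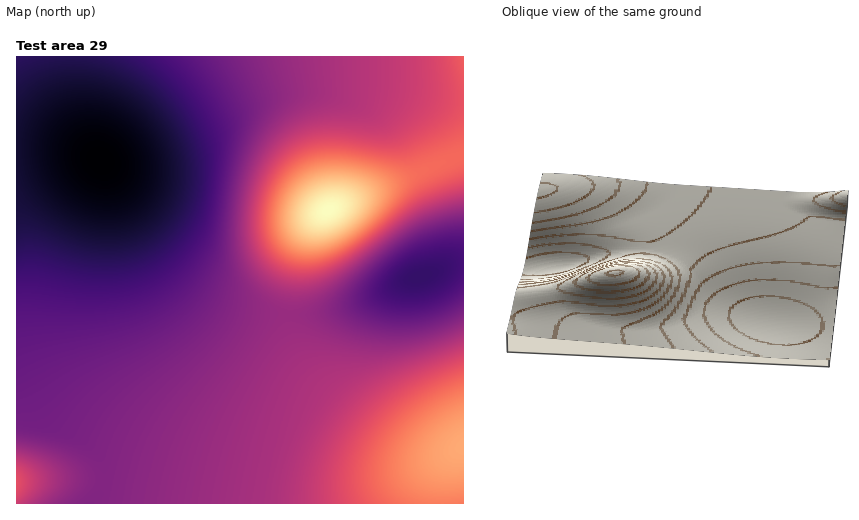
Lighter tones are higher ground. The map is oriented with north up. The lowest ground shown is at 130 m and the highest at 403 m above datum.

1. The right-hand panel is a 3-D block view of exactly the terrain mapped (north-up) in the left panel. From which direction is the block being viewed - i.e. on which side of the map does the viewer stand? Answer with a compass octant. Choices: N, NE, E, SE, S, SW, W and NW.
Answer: N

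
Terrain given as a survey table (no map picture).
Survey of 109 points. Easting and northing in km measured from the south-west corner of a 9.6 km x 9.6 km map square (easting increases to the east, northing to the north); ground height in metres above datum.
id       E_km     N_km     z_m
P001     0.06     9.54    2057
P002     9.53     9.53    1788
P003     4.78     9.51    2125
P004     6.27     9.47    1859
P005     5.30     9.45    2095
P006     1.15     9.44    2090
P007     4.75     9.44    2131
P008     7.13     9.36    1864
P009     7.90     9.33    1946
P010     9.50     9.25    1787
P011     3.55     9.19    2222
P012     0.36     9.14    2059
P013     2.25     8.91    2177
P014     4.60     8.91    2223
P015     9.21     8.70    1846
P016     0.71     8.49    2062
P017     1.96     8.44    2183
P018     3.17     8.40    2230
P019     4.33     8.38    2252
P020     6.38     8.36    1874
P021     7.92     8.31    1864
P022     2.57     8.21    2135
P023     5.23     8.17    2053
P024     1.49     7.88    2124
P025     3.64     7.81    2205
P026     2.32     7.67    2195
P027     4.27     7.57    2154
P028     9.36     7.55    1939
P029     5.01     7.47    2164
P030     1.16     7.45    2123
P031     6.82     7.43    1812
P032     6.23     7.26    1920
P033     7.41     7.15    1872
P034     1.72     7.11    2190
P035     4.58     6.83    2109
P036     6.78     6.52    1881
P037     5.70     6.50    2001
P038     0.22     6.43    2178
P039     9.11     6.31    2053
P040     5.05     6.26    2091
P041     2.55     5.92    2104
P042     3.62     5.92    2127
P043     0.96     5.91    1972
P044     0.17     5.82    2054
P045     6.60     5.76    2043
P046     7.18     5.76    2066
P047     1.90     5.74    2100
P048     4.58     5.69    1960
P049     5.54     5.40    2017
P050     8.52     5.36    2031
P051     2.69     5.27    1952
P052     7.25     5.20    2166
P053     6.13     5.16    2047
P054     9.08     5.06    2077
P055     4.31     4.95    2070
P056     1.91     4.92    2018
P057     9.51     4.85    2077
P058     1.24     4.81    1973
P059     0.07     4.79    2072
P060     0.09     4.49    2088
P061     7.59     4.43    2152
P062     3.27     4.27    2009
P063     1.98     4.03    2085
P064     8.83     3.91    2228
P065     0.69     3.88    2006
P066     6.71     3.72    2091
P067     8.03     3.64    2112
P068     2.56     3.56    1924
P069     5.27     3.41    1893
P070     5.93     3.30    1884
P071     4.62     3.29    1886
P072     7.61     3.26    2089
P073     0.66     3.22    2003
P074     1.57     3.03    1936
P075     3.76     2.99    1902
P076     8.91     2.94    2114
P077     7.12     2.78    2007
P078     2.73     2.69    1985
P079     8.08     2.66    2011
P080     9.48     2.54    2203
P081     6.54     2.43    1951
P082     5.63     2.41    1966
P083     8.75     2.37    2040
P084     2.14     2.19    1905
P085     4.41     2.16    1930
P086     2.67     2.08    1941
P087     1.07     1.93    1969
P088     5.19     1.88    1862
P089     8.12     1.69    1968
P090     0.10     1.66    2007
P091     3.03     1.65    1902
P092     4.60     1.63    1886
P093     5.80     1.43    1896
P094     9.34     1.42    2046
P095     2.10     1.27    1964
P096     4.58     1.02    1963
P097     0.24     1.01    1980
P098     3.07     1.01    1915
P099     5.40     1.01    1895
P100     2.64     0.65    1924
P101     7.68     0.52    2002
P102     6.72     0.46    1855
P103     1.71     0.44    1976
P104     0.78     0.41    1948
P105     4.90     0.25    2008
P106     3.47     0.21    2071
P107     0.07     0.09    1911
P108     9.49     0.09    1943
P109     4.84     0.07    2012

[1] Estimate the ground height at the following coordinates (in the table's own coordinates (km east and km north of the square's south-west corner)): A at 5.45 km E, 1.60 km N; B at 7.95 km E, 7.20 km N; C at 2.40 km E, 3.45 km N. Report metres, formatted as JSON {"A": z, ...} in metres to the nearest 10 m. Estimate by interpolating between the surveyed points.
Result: {"A": 1940, "B": 1870, "C": 1910}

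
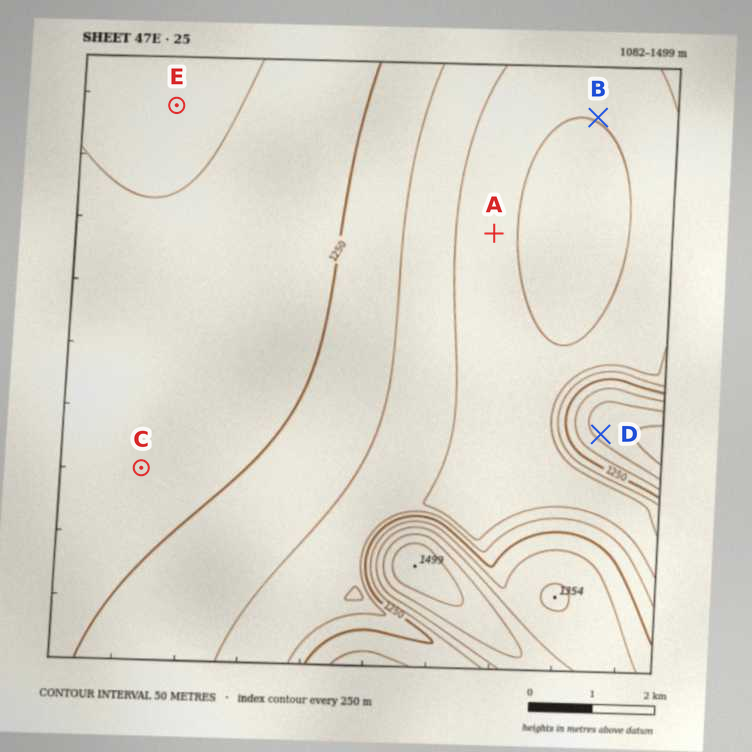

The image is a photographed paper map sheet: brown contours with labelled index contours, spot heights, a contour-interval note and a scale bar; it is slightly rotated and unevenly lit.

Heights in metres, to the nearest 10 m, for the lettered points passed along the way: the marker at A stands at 1120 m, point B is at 1100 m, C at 1270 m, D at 1360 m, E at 1300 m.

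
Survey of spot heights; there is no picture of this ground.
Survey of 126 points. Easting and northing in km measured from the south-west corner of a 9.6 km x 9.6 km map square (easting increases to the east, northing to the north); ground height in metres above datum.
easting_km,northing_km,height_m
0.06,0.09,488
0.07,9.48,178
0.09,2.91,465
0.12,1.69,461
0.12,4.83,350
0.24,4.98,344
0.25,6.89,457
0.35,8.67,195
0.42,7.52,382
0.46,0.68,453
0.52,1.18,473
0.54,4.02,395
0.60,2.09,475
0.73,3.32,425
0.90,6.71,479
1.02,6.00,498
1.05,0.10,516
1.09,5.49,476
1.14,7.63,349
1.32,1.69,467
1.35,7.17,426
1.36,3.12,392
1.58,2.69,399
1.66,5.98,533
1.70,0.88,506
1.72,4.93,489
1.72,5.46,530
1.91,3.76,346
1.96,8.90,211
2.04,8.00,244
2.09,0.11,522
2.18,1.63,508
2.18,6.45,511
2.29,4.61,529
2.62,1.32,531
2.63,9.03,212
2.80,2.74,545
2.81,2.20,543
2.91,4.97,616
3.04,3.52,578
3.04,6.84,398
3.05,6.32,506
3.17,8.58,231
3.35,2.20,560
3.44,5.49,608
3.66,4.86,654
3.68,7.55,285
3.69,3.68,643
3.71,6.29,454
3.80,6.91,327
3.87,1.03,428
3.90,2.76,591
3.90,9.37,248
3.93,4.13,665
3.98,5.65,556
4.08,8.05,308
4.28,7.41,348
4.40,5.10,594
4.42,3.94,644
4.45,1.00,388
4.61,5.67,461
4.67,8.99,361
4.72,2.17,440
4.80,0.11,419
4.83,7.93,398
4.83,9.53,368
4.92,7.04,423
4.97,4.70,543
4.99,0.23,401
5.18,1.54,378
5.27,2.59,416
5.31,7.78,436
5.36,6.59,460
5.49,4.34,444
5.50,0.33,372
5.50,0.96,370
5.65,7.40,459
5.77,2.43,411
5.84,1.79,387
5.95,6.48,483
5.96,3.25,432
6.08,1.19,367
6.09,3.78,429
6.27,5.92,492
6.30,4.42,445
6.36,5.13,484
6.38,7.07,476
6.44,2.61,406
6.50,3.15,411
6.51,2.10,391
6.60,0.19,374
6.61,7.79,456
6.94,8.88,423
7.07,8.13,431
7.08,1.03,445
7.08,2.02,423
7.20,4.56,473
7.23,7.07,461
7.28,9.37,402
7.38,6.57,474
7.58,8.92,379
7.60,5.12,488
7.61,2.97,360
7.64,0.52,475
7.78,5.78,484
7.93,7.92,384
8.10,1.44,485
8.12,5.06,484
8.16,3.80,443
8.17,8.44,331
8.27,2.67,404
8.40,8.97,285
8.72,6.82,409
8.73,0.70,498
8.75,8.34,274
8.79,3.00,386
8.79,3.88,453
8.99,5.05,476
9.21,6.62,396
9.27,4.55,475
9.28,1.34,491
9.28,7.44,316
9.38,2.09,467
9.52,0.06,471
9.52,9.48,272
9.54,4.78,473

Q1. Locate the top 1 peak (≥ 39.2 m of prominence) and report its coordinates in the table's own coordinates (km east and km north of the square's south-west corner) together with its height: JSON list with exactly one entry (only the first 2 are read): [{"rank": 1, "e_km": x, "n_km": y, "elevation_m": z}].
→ [{"rank": 1, "e_km": 3.96, "n_km": 4.34, "elevation_m": 667}]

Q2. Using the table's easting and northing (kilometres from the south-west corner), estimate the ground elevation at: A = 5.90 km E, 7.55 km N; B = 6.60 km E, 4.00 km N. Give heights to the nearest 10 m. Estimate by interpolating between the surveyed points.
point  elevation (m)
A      460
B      420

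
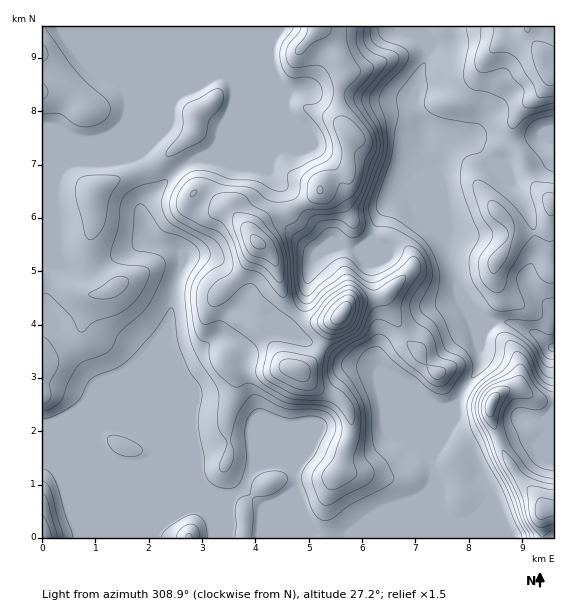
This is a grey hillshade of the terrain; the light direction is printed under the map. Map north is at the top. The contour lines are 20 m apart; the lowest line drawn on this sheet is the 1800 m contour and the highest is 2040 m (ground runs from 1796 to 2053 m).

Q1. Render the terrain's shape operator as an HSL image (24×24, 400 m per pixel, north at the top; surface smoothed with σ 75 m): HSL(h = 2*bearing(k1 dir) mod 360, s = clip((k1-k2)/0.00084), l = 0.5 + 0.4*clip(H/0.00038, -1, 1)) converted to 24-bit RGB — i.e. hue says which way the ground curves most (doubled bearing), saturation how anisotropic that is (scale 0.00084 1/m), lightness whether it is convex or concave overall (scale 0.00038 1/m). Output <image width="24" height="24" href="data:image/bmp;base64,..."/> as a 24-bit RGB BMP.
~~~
<image width="24" height="24" href="data:image/bmp;base64,Qk32BgAAAAAAADYAAAAoAAAAGAAAABgAAAABABgAAAAAAMAGAAATCwAAEwsAAAAAAAAAAAAA48+OUC9/f3+Af4B/f3+AWIONad+V3TS7ZmWAv7p1XmJ/gH9/h2RtnJdOX3tme4B8f4B/f3+AgH9/gIB7f4B/b0Z7XAFA+f9p5m9CaFN9gIB/gIB/gIB/f4B/boNhh25ibHSBvJ1vfXhMcIBylD6LyLN7VnVRUnlMbH9hd4B0fXiBj4Z+doOEOg5PW+uC2fLf3iVke3WAgIB/gIB/gIB/gIB/gH9/iV+AsKpWQpGMwprKSFSpXEev1rCxkYm2bZ+3Z4GpcJydaW2AipJ7elV9SgZOzP/ZYsvKimZggH+AgH9/g3Zyd4Z1foCAf3+AVFOFzbulTHeUc4Zah2NqMoOKy4WFuMdvX3Knb2OSkHOGdWiKkoR8SBFbvv/HSeFQUzMof4B/f3+AeHeCfJybinORf32Af36Ab1yDrb9zUUmUfn6AgIB/Vnh8TD+V9+CsLmFyfF9tgHV1cn+AmGSSRgxc2//McTNod3N/UIgxbIFvfoB/gYB5gH9+gH9/fHyAYF6Lw66JRIFqdllNgWgqVlIfIigT7v/MISB2dnN/gH9/foB+Qydx/12Zdv8/XzdZcYlcna3QRYyQdX+AgH9/gH9/gH9/fn6AU1R1tYlirEJiZSdEvW9hbc64b//9u++5Vx18fHuAgFhkpYEiAFtstt3+/8zpPqDYYMX+o31xdGZ/VnJVbIFnfoB+f3+AgWmAd0Ftq8R1UCrQsonivdHg2PPhJpR4jUI6aUJwej9LiiFT1/TfHrnOAEAn+zYu/PnPER9Pl4OUp1uVe32WZJmDZYF5fX+AcEaAWK+yq9KqSjJsQsR2nOG15lB4px8VN00fNDNRikuor+XKOdVv1HavHBVUX4Q/7vzPEAs8iWV2lHuLmoaDinRrY3trZIB7VTB/19tubF8wSrCvVb9oeV42fhND/4aBReFkClaFWMaAfMWWs2+Hd0tdOD15VfBioEQAmQoae2dyjHRjlHVkmot2ao90U4KELCFr48irWKmxbp+PhWBlRMpaAE/29tX2+NPYBAdjatRfPIBAh1BHfVqCgz9jvqUuW83Maqm8W2SRhqGykIO2upu4no2hVXuFFS961tC7wZWyWGt3iDxftf+mAhcxVrxp/t7NXQDp9sTVX4BQQ41yYTlyn0x2lNWDT3KcnkJZaoaQgm1fW5ZUarOYx4nJq3y6FVRvm7dirz510CQ/U8VJzP+rBRQuM482/uwaLRAd2zNH9tXbJzS4QyyBooy/28qVL0BfibODeXWAkXGJqq11Tn5IWnVJnllHVSc7VmMjUyw73Lae0fri6Cx+FBs8PH00kl8YZYBhM5Nk2vSmdBp8T2WIUqCU5ZuYbEmmhaVac3KAimyGt6mFdJeNTk95mTJvp0N5d8C5L4qu0Pvd15hYrgtfp1SpOjwis+iLErPSecycgy0wgldxbl96dUFCnNZSVlnFxFJtcWyAjWmNvL+Gin1kQjxhNDms48jeVpi6mMfUXcRTp0amuGbU9y+4h9PUlfdSEzgyemlKf2RyfHqAbUl+dr+ytObHaRxz1MORanCCcZapwqfJx3TKYFigJX1lZNKZq7bZULunv1t1hz1oZjJot6ra05PW8c7BIm2KO2Fxent/dnCAU1CWkduWhTpBRTuUetGVe4CAW45We4BIknRRnFysvXq0GoYegIgieFI7fHRLfWFXS6t8O5he2TN45cKX12lTFUJndHt+c2l9X6aJqoZaelJmfcRzUJCKgH5+gnFhdoNbeoB5dn97U5SR0nywVrJsZnyDf4B/foB/foF0PUtkjWMt29yZ3/LZEgpnbXN+eIGHZ4pkfGFhoW13c8tPaUZea3NBrmxzhbOZT5aOfX+AcH5+ikyez6OGRHh1f3+Af3+AhGl9YTGbmODIuey4xzx4XyWHeWeGiWhbhopeX4N1kWuZ3F1FPUsjcYS0cq+jkKewiFegfHuAfX6APqSD03e2kWLTdniAf3+AWnWQSaKlw7dJ3sgST0IhS0toWFeHjIi0o4K0iWOAWnZmxV+u3YvNdpBydrOZfkthgmlvgH9/f4B/fYB8VIBQpl1Hf3yAfW+BtDQtPWw/a7Zc1ZieunDGN31hQHh4c4lumlmar3VvYIKOalJ/ssuhgr6cgT94gHR6gH9/gIB/gIB/gH9/gH9/gH9/f3+AS0SB457Zdqm6XqKAfc2GcmTT0a7uMTa+aoyISkd8z5SigVqeX6ehmLSMnmBBf2N7gH9/gH9/gH9/gH9/gH9/gH9/f3+Af3+AY3mCJ4hs63iAcriNqrppL14/YEoyiU1iiG2ET1Z6cJViuH9/cKqJdJpk"/>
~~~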